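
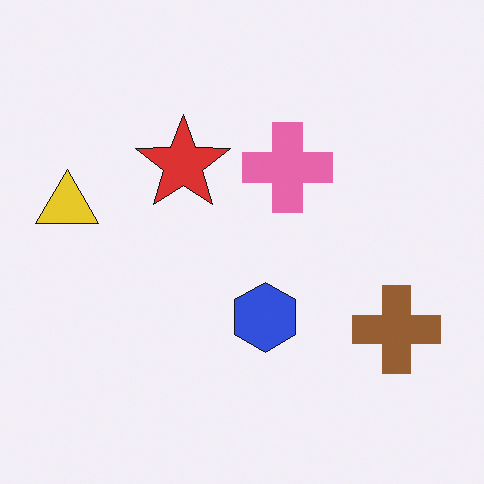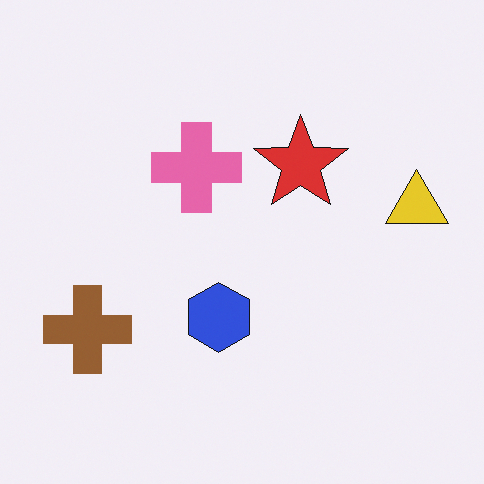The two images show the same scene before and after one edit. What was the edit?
The second image is the first flipped horizontally (left ↔ right).

The yellow triangle is in the left of the first image and the right of the second — shapes on opposite sides of the vertical midline have swapped in a mirror flip.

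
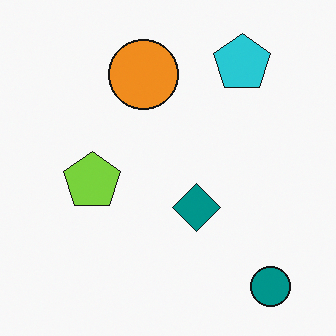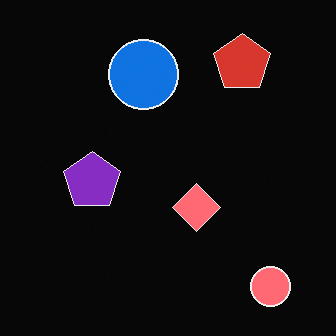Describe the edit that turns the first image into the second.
Color-inverted (negative).

The light background has become dark and every shape's color is its complement — a photographic negative.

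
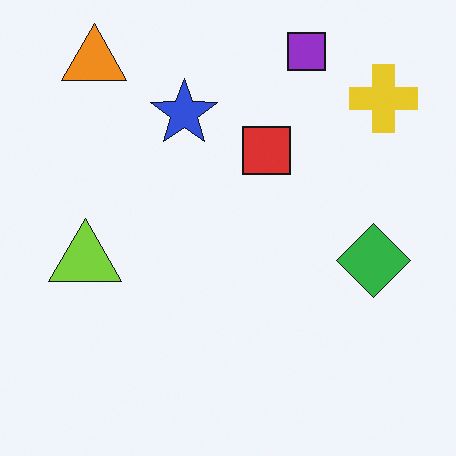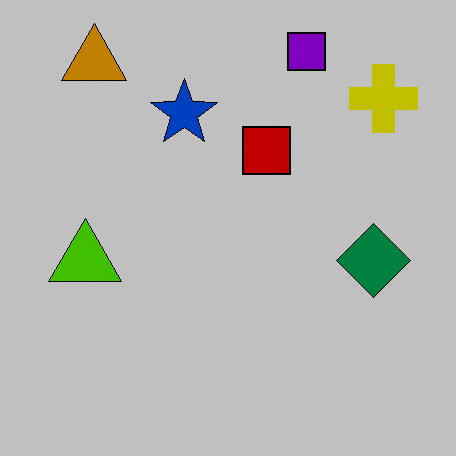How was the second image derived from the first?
It was heavily posterized to just a handful of flat colors.

Each flat color has snapped to a coarser quantized level — most visibly, the near-white background has dropped to a flat grey.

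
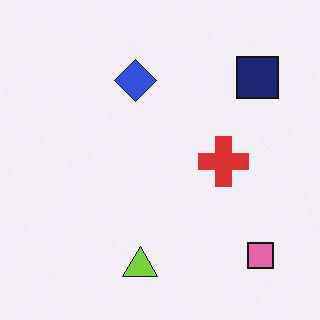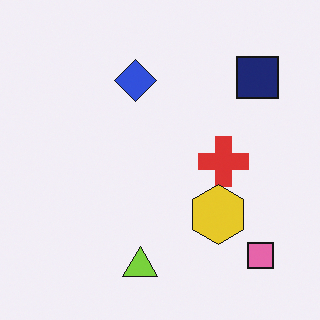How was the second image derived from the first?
This is the original image overlaid with an additional yellow hexagon.

A yellow hexagon appears in the second image that is absent from the first.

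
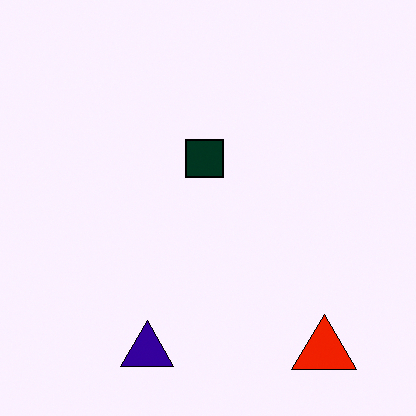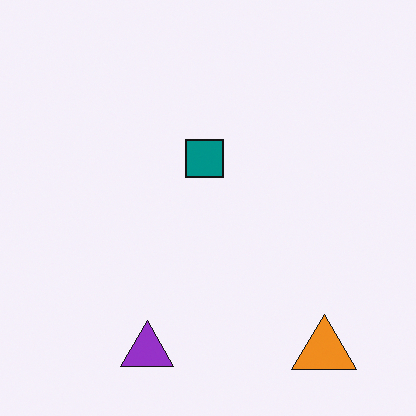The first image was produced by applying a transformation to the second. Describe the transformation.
Boosted in contrast.

Tones are pushed away from mid-grey across the whole image — a global contrast change.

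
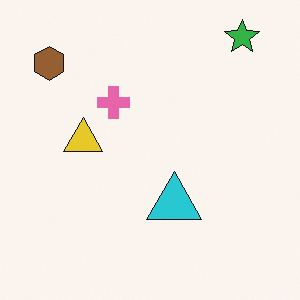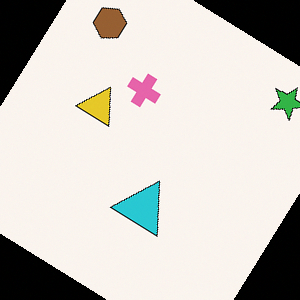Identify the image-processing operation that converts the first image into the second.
This is the original image rotated clockwise by a large amount — several tens of degrees.

Every shape is tilted by the same angle and the image corners show triangular fill wedges — a whole-image rotation by a non-right angle.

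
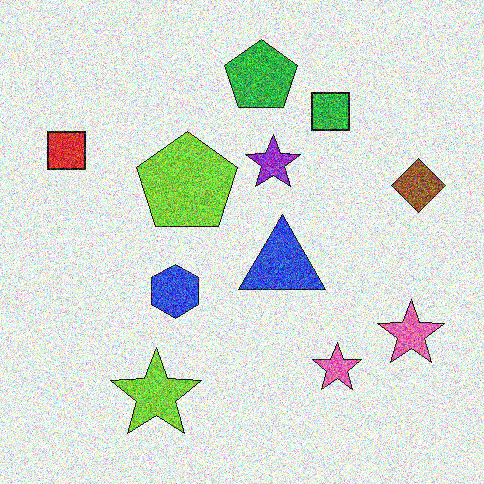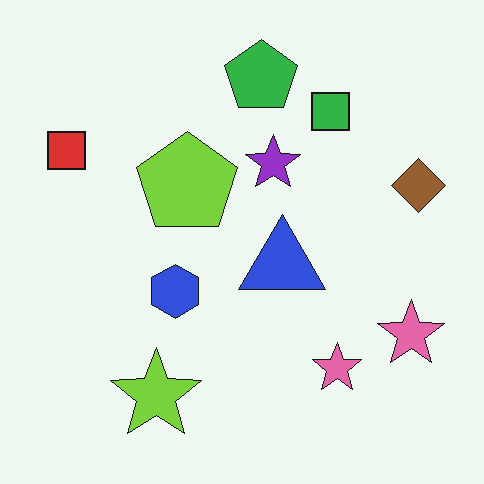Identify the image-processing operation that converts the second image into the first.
This is the original image degraded with strong gaussian noise.

Random speckle covers the whole image, including the flat background.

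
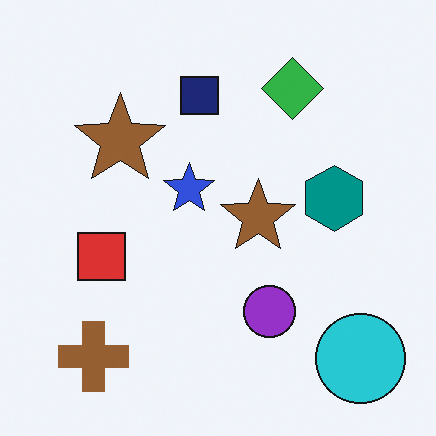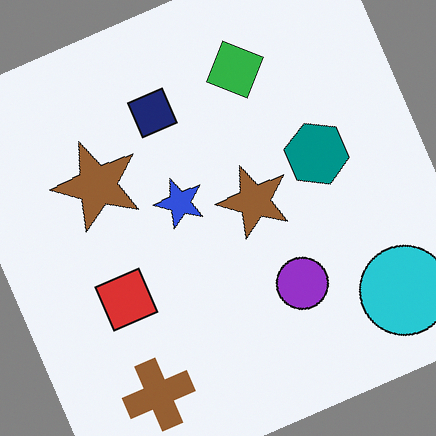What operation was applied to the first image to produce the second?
The second image is the first rotated counter-clockwise by a moderate amount.

Every shape is tilted by the same angle and the image corners show triangular fill wedges — a whole-image rotation by a non-right angle.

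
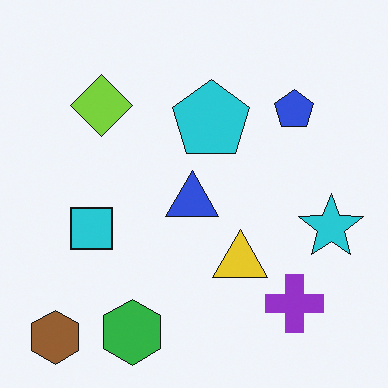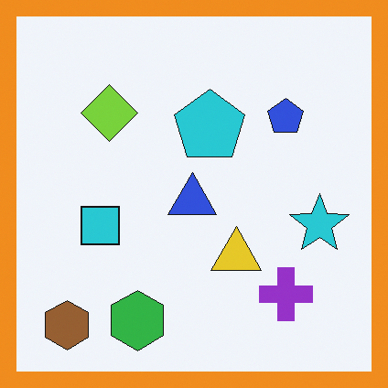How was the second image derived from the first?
The second image is the first framed with a orange border.

A solid orange frame runs around the edge of the second image, with the content slightly shrunk inside it.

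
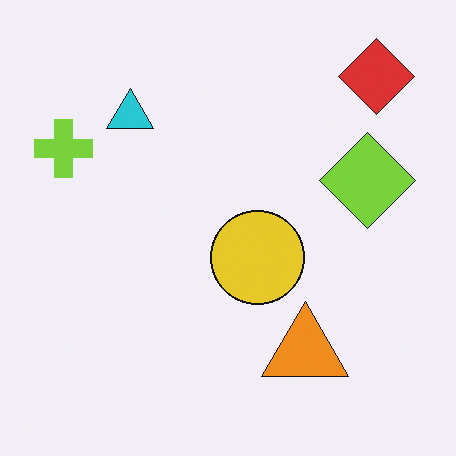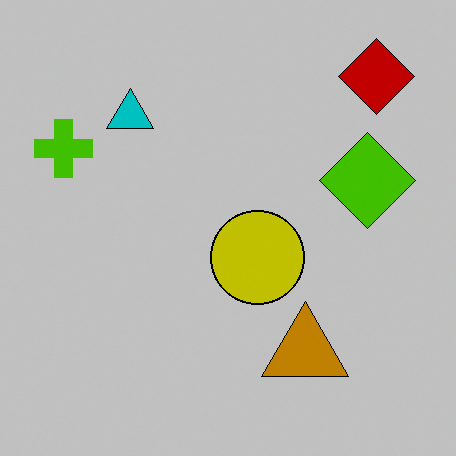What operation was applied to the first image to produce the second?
It was aggressively posterized.

Each flat color has snapped to a coarser quantized level — most visibly, the near-white background has dropped to a flat grey.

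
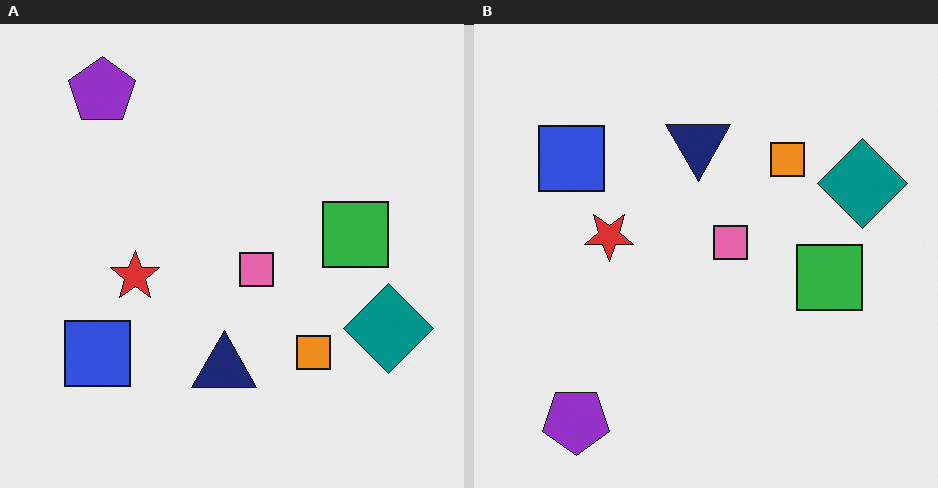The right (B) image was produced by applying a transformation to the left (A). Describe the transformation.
It was flipped vertically (top ↔ bottom).

The purple pentagon is in the top-left of the left (A) image and the bottom-left of the right (B) — shapes on opposite sides of the horizontal midline have swapped in a mirror flip.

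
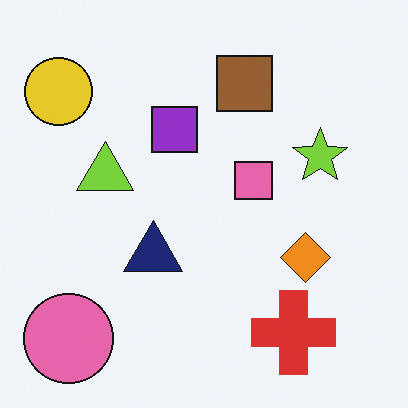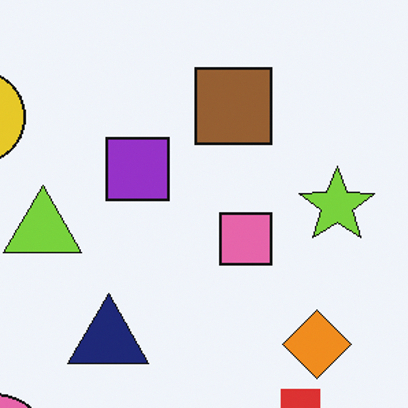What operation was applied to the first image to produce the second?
It was cropped slightly and scaled back up.

The visible shapes are larger and the field of view is narrower; shapes near the original edges may be partly or wholly outside the frame — a crop-and-rescale.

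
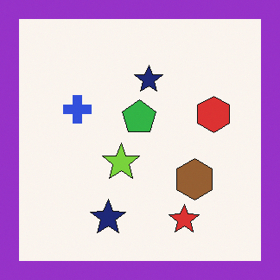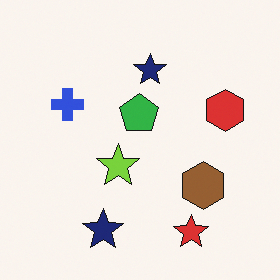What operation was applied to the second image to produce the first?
This is the original image framed with a purple border.

A solid purple frame runs around the edge of the first image, with the content slightly shrunk inside it.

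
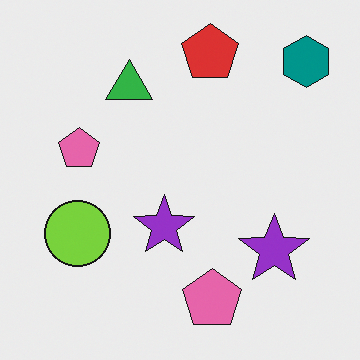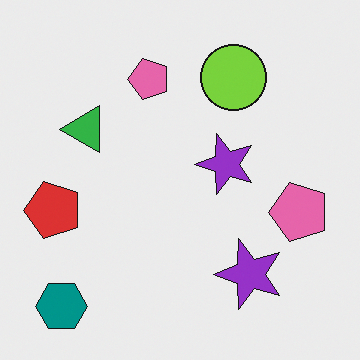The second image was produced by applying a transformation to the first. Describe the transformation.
It was transposed (reflected across the top-left ↔ bottom-right diagonal).

Shapes have swapped their row and column positions — what was in the top-right is now in the bottom-left — a diagonal reflection.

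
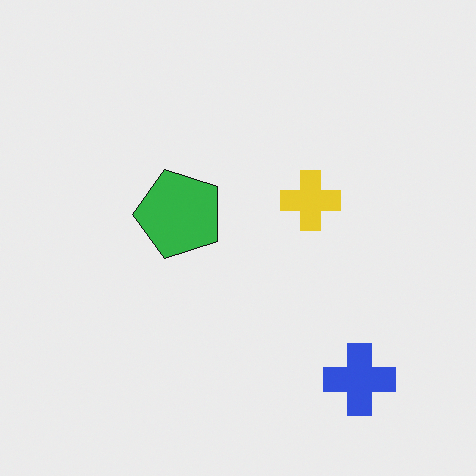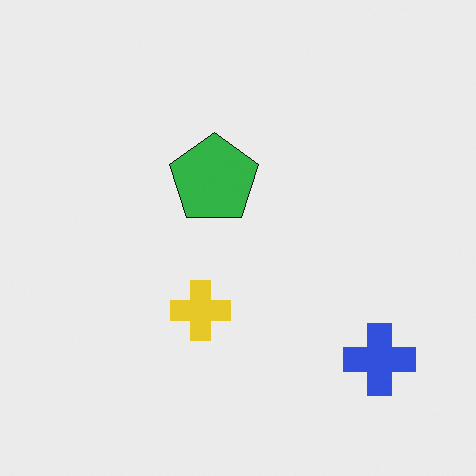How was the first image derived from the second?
The first image is the second transposed (reflected across the top-left ↔ bottom-right diagonal).

Shapes have swapped their row and column positions — what was in the top-right is now in the bottom-left — a diagonal reflection.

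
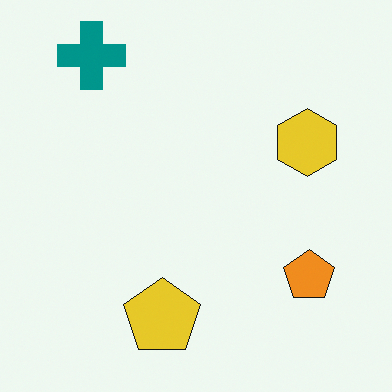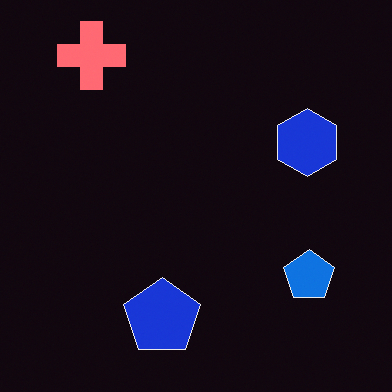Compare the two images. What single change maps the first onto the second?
The second image is the first color-inverted (negative).

The light background has become dark and every shape's color is its complement — a photographic negative.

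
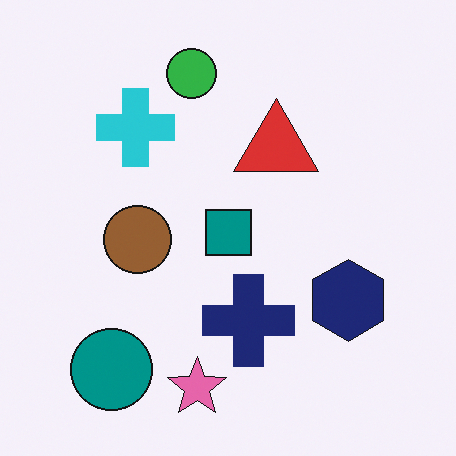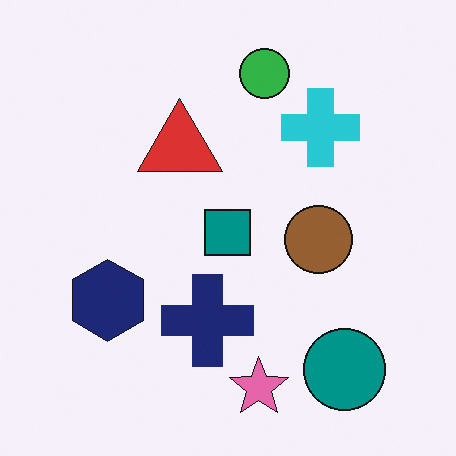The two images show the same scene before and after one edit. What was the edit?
The transformation is: flipped horizontally (left ↔ right).

The navy hexagon is in the right of the first image and the left of the second — shapes on opposite sides of the vertical midline have swapped in a mirror flip.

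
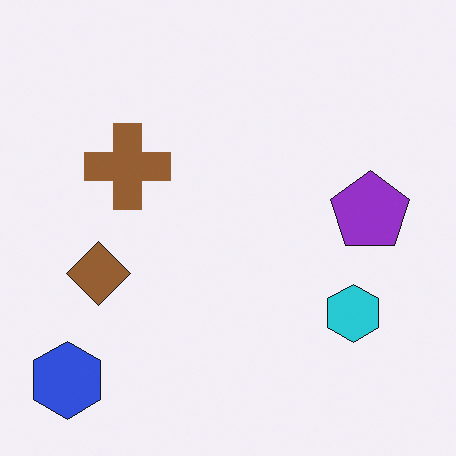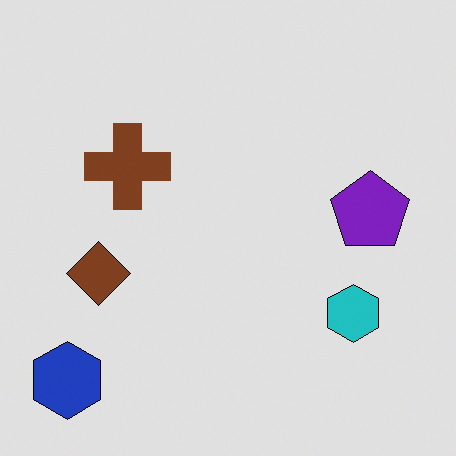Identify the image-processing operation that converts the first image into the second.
The image was posterized to a reduced palette.

Each flat color has snapped to a coarser quantized level — most visibly, the near-white background has dropped to a flat grey.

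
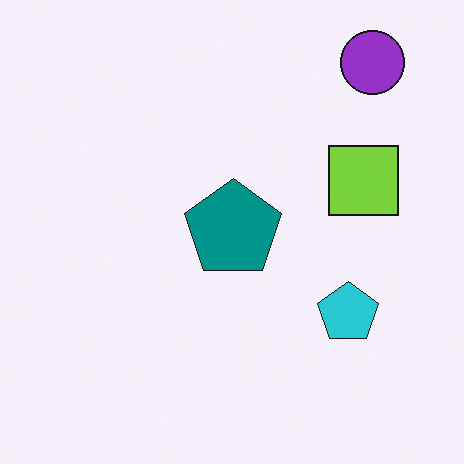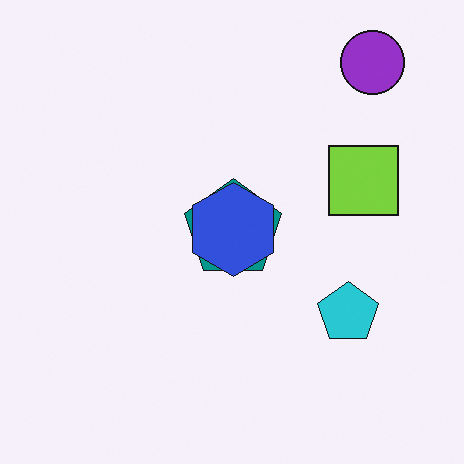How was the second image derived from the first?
This is the original image overlaid with an additional blue hexagon.

A blue hexagon appears in the second image that is absent from the first.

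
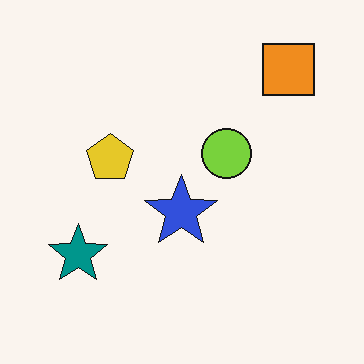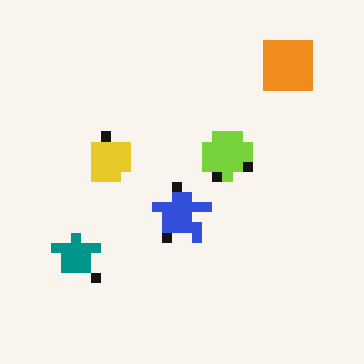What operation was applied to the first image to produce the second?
Heavily pixelated into large blocks.

Shapes are reduced to large square blocks; fine edges and outlines are lost — a downscale-then-upscale (mosaic) effect.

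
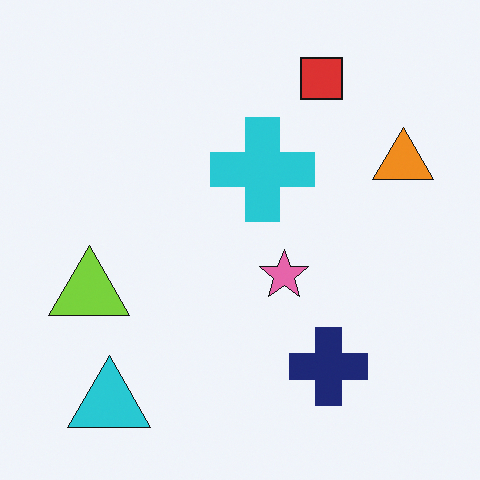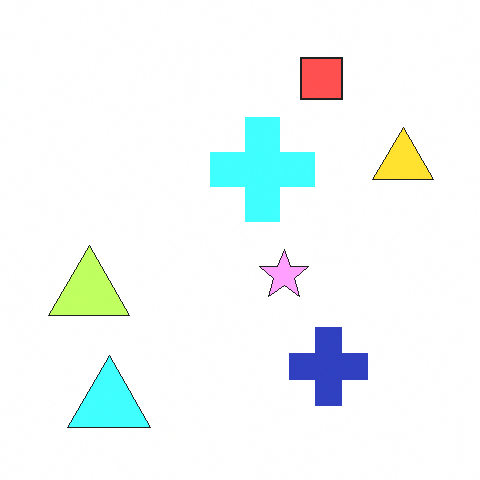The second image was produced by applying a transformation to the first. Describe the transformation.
This is the original image brightened a lot.

Every pixel — background and shapes alike — is uniformly brightened.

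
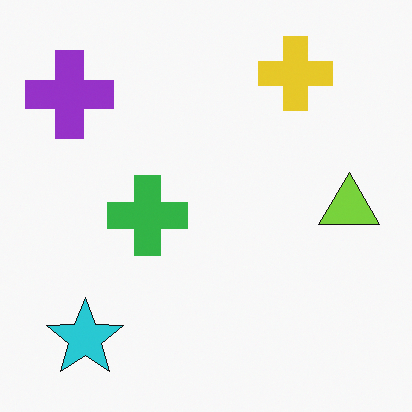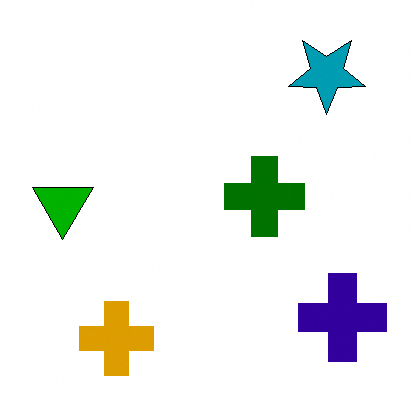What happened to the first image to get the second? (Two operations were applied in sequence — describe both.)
It was boosted in contrast, then rotated 180°.

Tones are pushed away from mid-grey across the whole image — a global contrast change. The cyan star sits in the bottom-left of the first image and the top-right of the second — consistent with a whole-image 180° rotation.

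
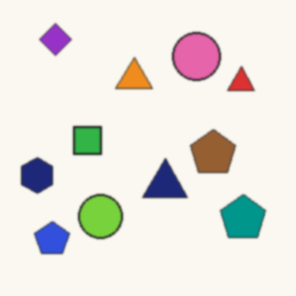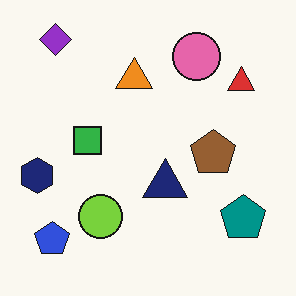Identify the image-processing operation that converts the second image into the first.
It was given a subtle gaussian blur.

Shape edges and outlines are uniformly softened across the whole image.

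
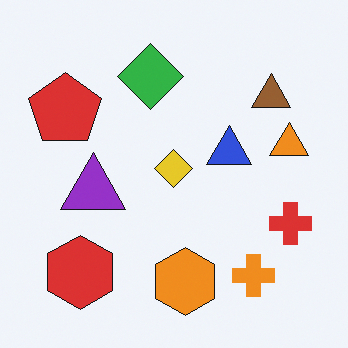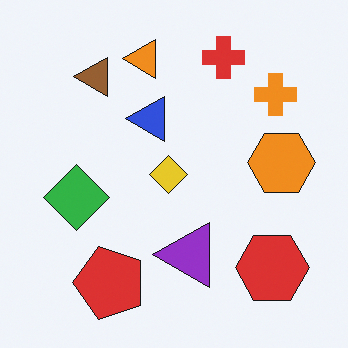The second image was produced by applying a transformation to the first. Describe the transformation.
It was rotated 90° counter-clockwise.

The red hexagon sits in the bottom-left of the first image and the bottom-right of the second — consistent with a whole-image 90° counter-clockwise rotation.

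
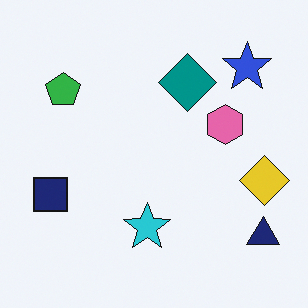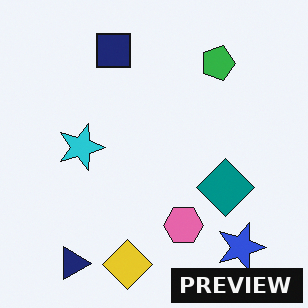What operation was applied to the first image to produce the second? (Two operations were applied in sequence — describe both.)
The transformation is: rotated 90° clockwise, then watermarked with the text "PREVIEW" in the lower-right corner.

The navy triangle sits in the bottom-right of the first image and the bottom-left of the second — consistent with a whole-image 90° clockwise rotation. A dark label reading "PREVIEW" appears in the lower-right corner.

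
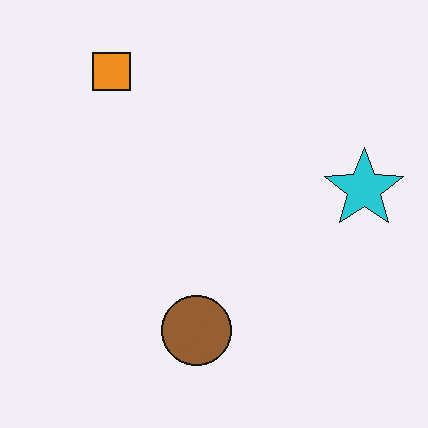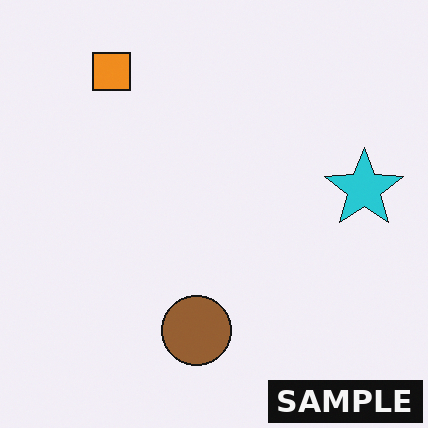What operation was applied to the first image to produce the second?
Watermarked with the text "SAMPLE" in the lower-right corner.

A dark label reading "SAMPLE" appears in the lower-right corner.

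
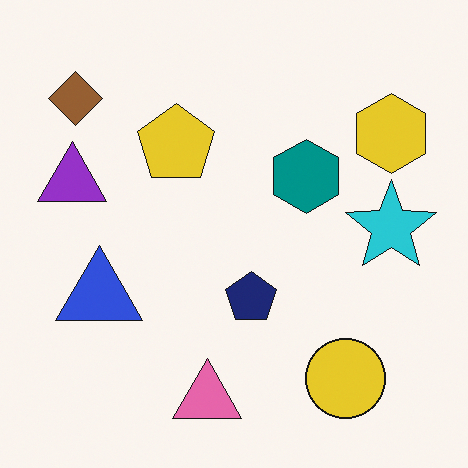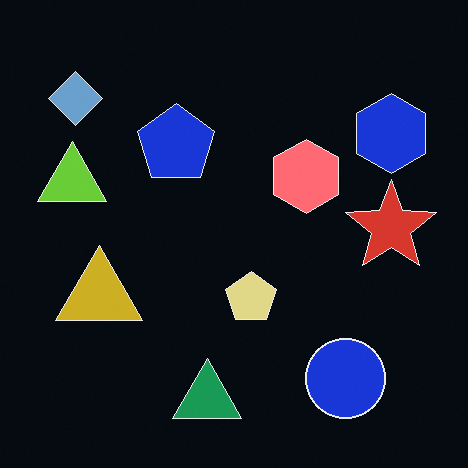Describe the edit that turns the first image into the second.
The second image is the first color-inverted (negative).

The light background has become dark and every shape's color is its complement — a photographic negative.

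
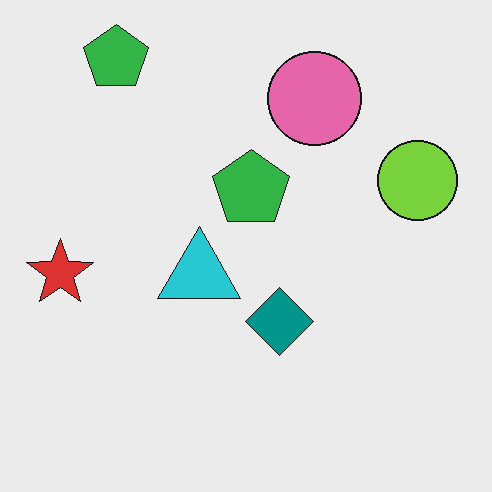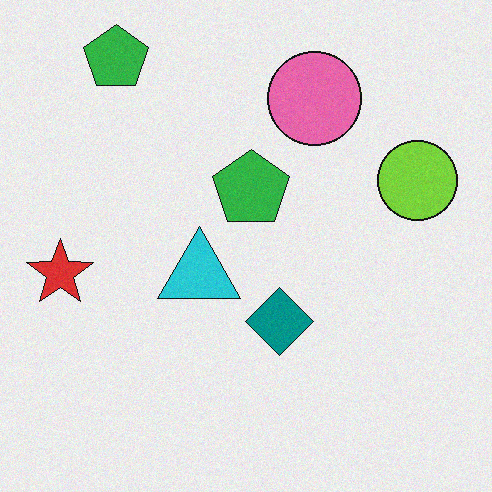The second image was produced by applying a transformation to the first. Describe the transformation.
Degraded with subtle gaussian noise.

Random speckle covers the whole image, including the flat background.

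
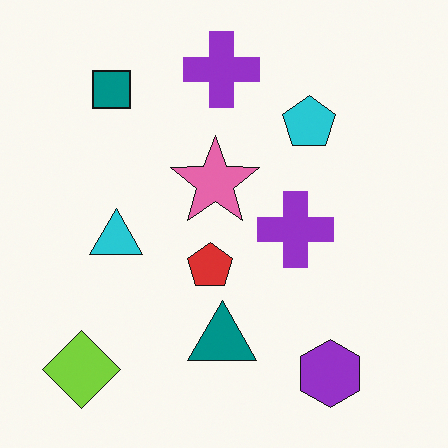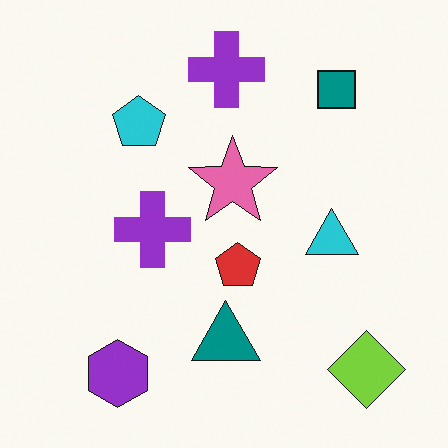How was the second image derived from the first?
It was flipped horizontally (left ↔ right).

The lime diamond is in the bottom-left of the first image and the bottom-right of the second — shapes on opposite sides of the vertical midline have swapped in a mirror flip.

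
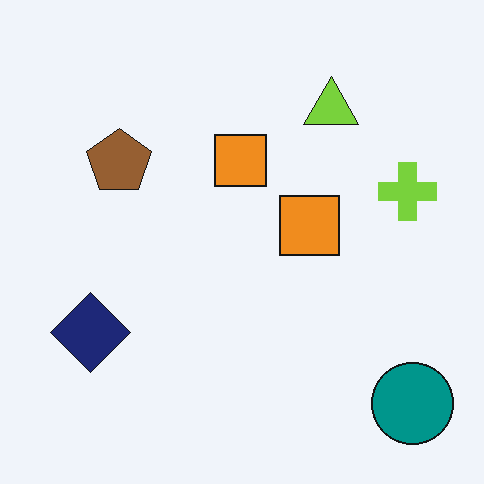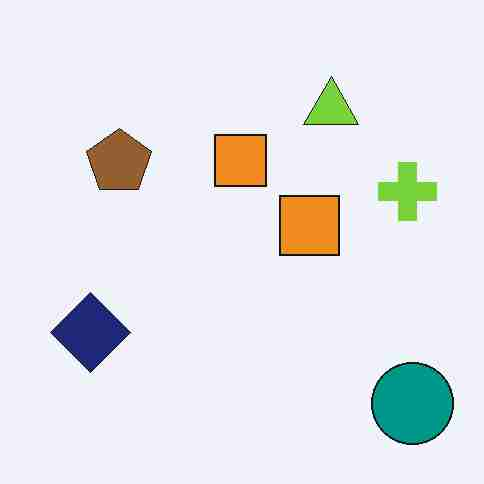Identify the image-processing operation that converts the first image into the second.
The transformation is: heavily JPEG-compressed with obvious blocking artifacts.

Blocky 8×8 compression artifacts appear around shape edges and the flat background shows ringing — characteristic JPEG degradation.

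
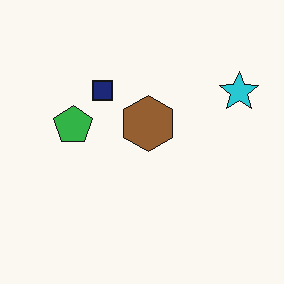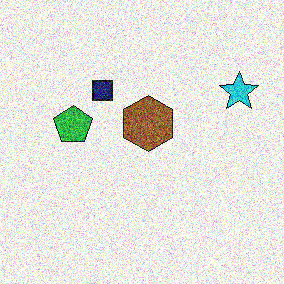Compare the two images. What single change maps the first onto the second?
Degraded with heavy additive noise.

Random speckle covers the whole image, including the flat background.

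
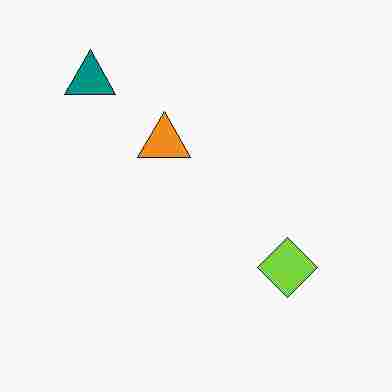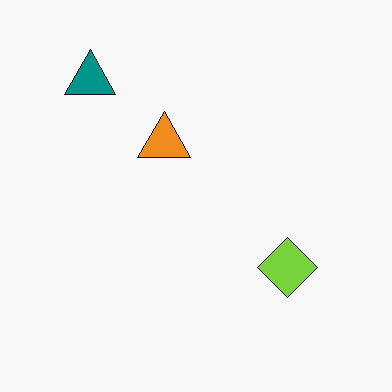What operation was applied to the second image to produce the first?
The image was heavily JPEG-compressed with obvious blocking artifacts.

Blocky 8×8 compression artifacts appear around shape edges and the flat background shows ringing — characteristic JPEG degradation.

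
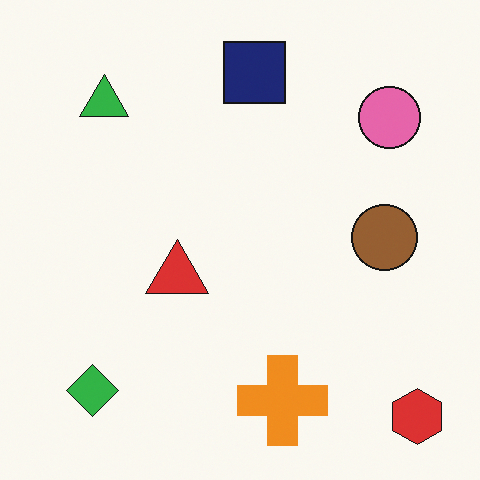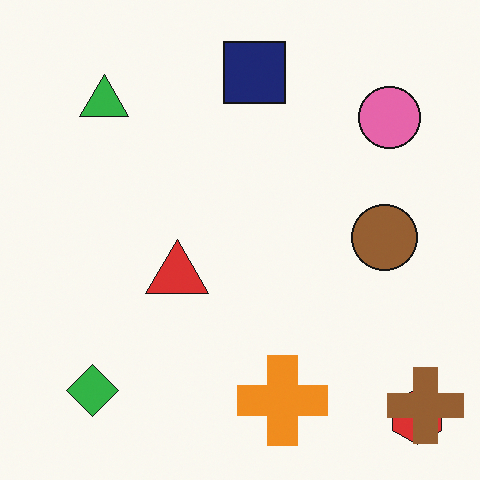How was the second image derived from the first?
This is the original image overlaid with an additional brown cross.

A brown cross appears in the second image that is absent from the first.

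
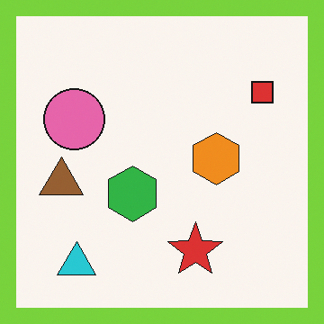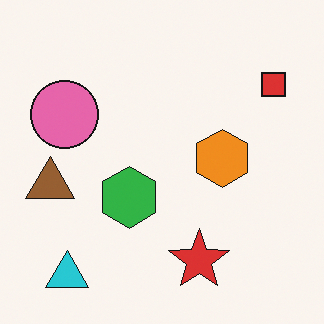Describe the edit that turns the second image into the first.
The first image is the second framed with a lime border.

A solid lime frame runs around the edge of the first image, with the content slightly shrunk inside it.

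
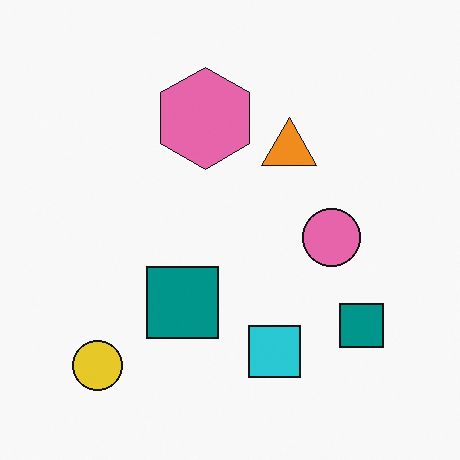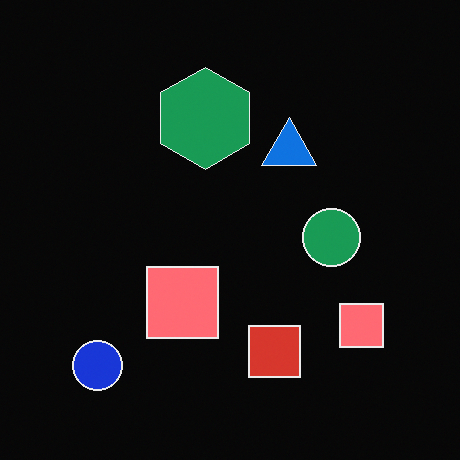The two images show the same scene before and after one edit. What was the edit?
The second image is the first color-inverted (negative).

The light background has become dark and every shape's color is its complement — a photographic negative.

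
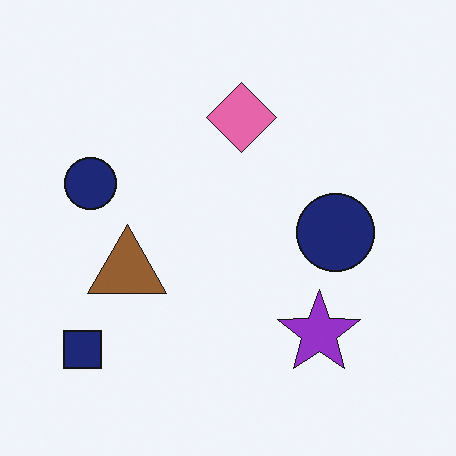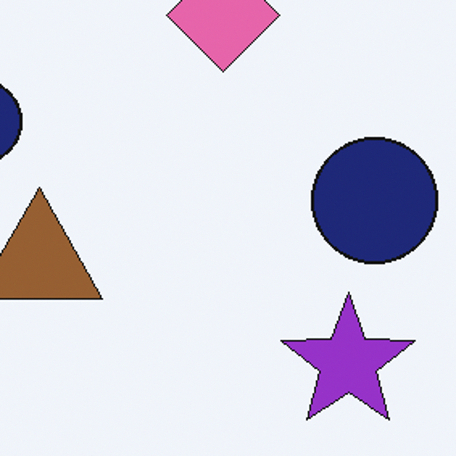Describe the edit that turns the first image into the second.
It was cropped to a modestly smaller region and rescaled.

The visible shapes are larger and the field of view is narrower; shapes near the original edges may be partly or wholly outside the frame — a crop-and-rescale.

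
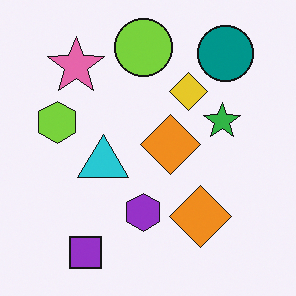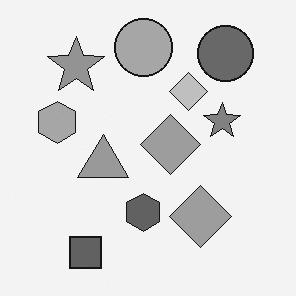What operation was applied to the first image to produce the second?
The image was converted to grayscale.

All color is removed — every shape is now a shade of grey.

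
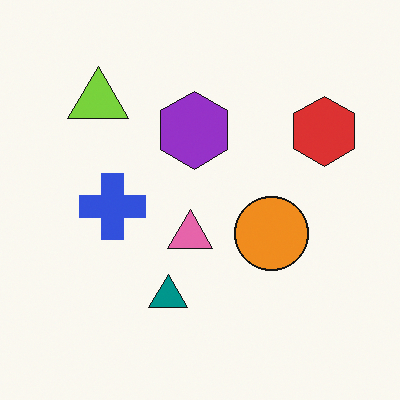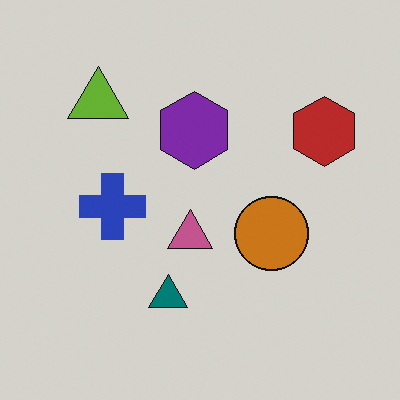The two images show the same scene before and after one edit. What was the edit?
The transformation is: slightly darkened.

Every pixel — background and shapes alike — is uniformly darkened.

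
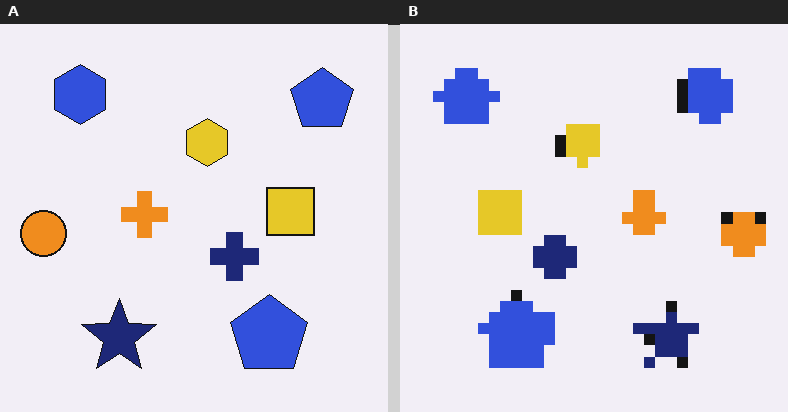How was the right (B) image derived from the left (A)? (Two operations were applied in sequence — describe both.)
Flipped horizontally (left ↔ right), then coarsely pixelated.

The orange circle is in the left of the left (A) image and the right of the right (B) — shapes on opposite sides of the vertical midline have swapped in a mirror flip. Shapes are reduced to large square blocks; fine edges and outlines are lost — a downscale-then-upscale (mosaic) effect.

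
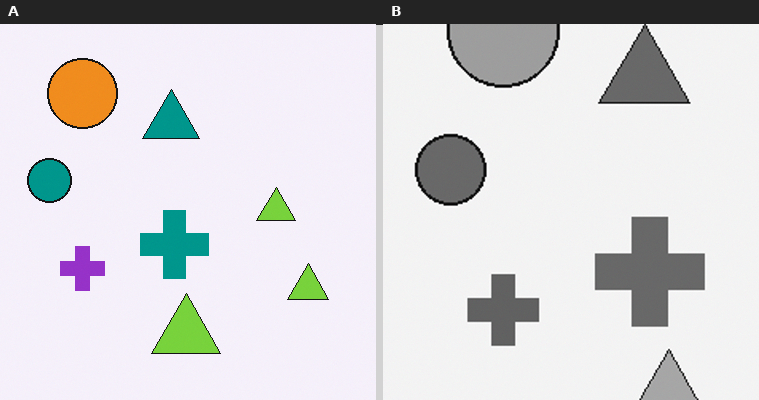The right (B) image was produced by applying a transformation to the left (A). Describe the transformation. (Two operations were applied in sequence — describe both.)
Converted to grayscale, then cropped to a modestly smaller region and rescaled.

All color is removed — every shape is now a shade of grey. The visible shapes are larger and the field of view is narrower; shapes near the original edges may be partly or wholly outside the frame — a crop-and-rescale.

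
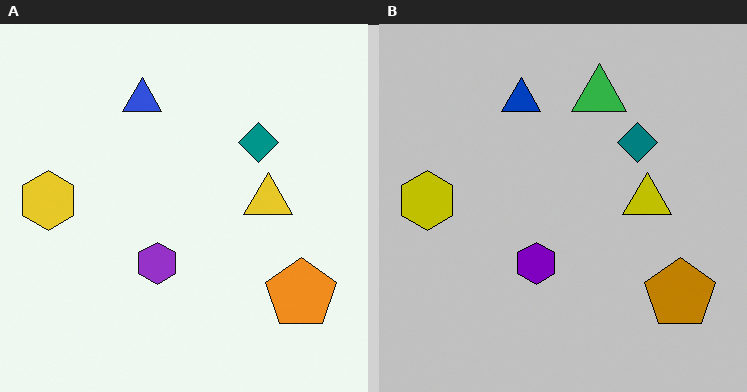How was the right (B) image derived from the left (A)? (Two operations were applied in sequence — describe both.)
The right (B) image is the left (A) aggressively posterized, then overlaid with an additional green triangle.

Each flat color has snapped to a coarser quantized level — most visibly, the near-white background has dropped to a flat grey. A green triangle appears in the right (B) image that is absent from the left (A).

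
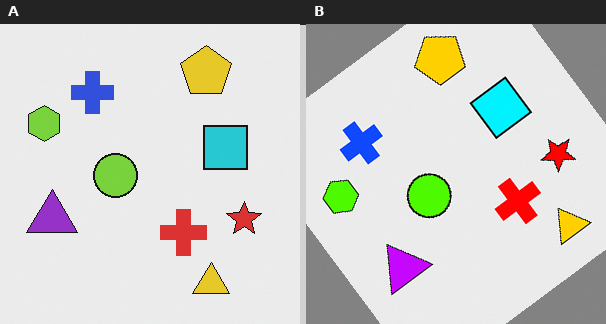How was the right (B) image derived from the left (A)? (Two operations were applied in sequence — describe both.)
It was made much more vivid (saturation change), then rotated counter-clockwise by a large amount — several tens of degrees.

All colors are more vivid — a global saturation change. Every shape is tilted by the same angle and the image corners show triangular fill wedges — a whole-image rotation by a non-right angle.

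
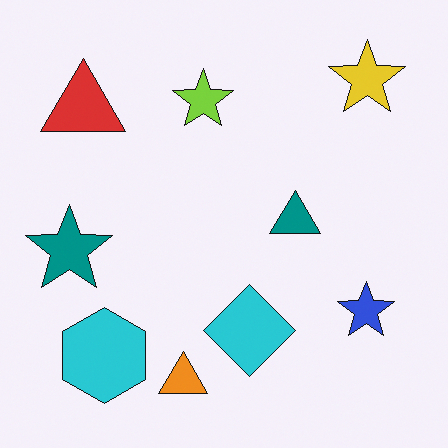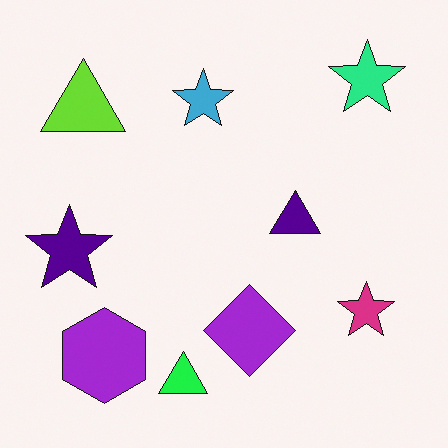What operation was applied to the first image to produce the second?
The second image is the first hue-shifted through roughly a third of the color wheel.

Every shape's color has rotated by the same amount around the hue wheel — a uniform hue shift.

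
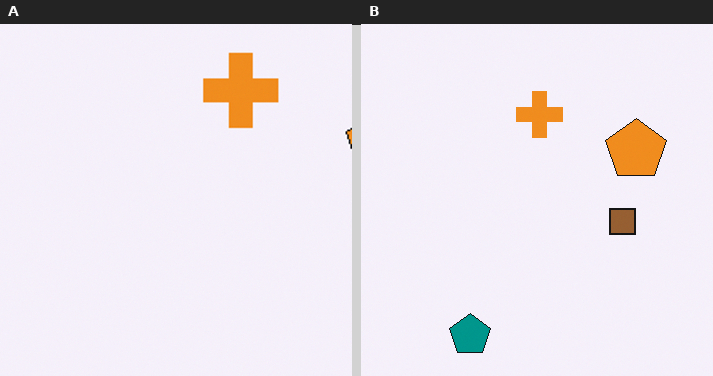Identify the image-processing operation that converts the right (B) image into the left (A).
This is the original image cropped slightly and scaled back up.

The visible shapes are larger and the field of view is narrower; shapes near the original edges may be partly or wholly outside the frame — a crop-and-rescale.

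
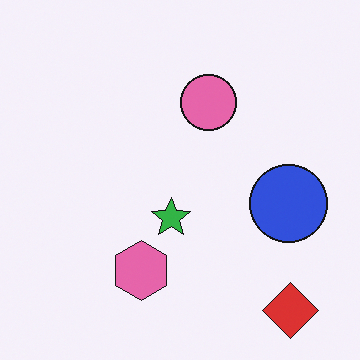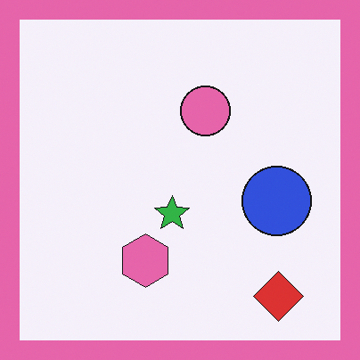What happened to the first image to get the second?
It was framed with a pink border.

A solid pink frame runs around the edge of the second image, with the content slightly shrunk inside it.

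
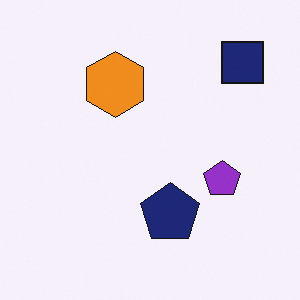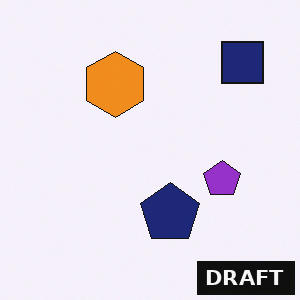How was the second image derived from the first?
Watermarked with the text "DRAFT" in the lower-right corner.

A dark label reading "DRAFT" appears in the lower-right corner.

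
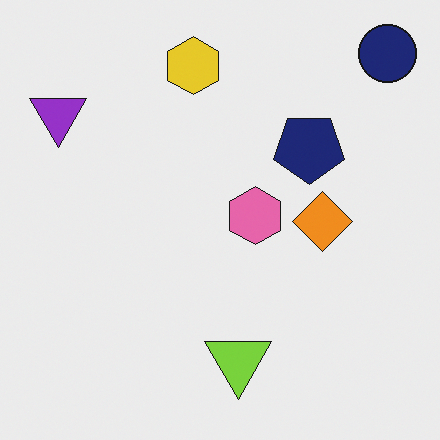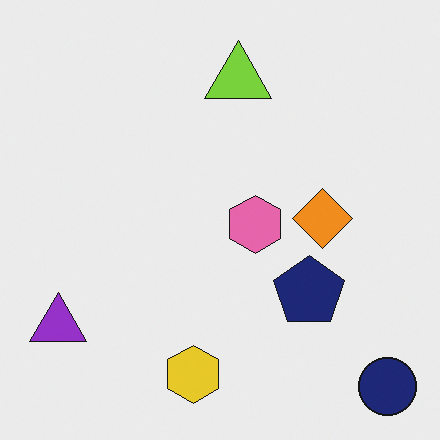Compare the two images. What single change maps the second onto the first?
This is the original image flipped vertically (top ↔ bottom).

The navy circle is in the bottom-right of the second image and the top-right of the first — shapes on opposite sides of the horizontal midline have swapped in a mirror flip.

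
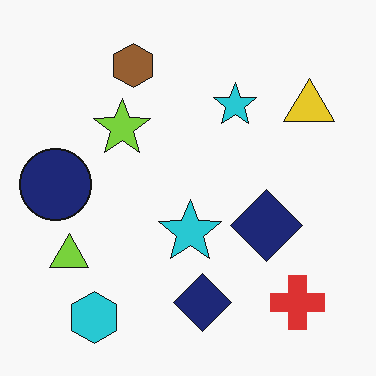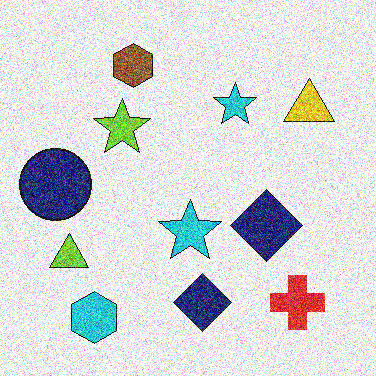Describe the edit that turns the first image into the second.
This is the original image degraded with heavy additive noise.

Random speckle covers the whole image, including the flat background.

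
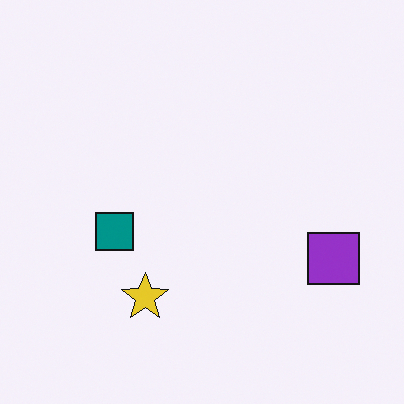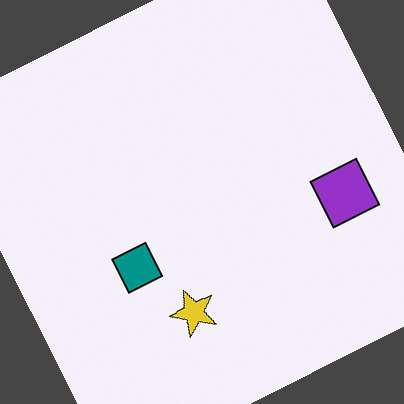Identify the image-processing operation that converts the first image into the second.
The transformation is: rotated counter-clockwise by a moderate amount.

Every shape is tilted by the same angle and the image corners show triangular fill wedges — a whole-image rotation by a non-right angle.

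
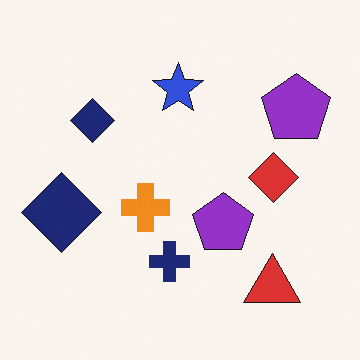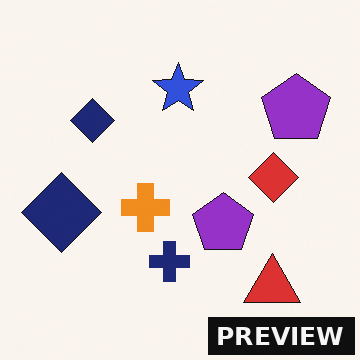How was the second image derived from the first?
This is the original image watermarked with the text "PREVIEW" in the lower-right corner.

A dark label reading "PREVIEW" appears in the lower-right corner.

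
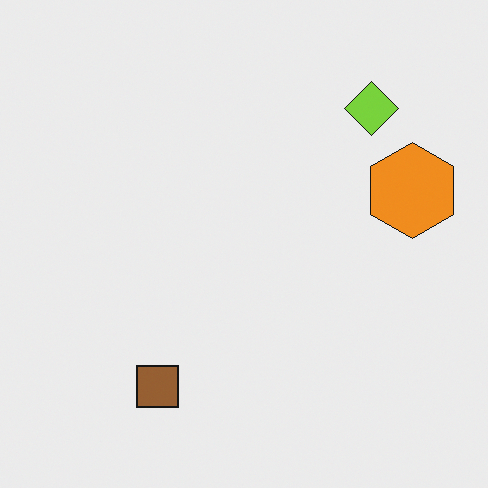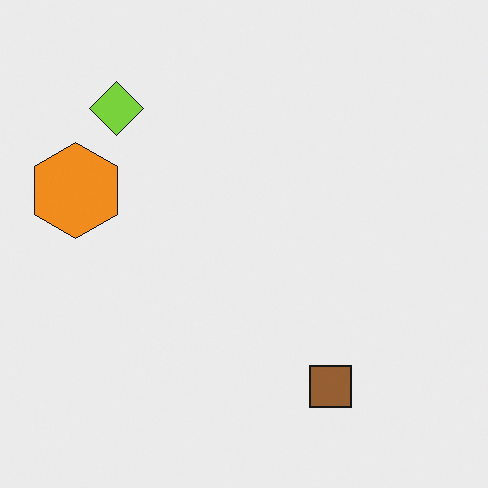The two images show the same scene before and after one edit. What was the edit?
The transformation is: flipped horizontally (left ↔ right).

The orange hexagon is in the right of the first image and the left of the second — shapes on opposite sides of the vertical midline have swapped in a mirror flip.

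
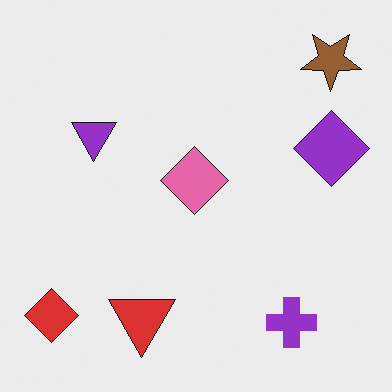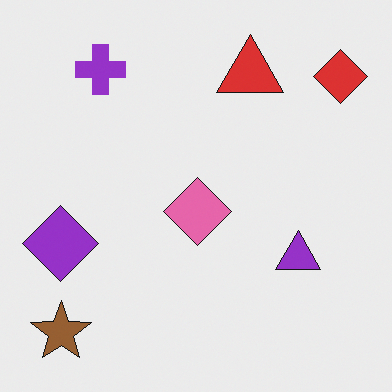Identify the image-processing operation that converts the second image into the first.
It was rotated 180°.

The brown star sits in the bottom-left of the second image and the top-right of the first — consistent with a whole-image 180° rotation.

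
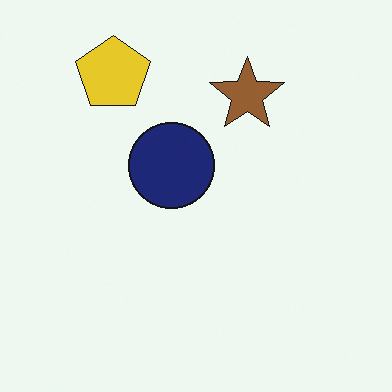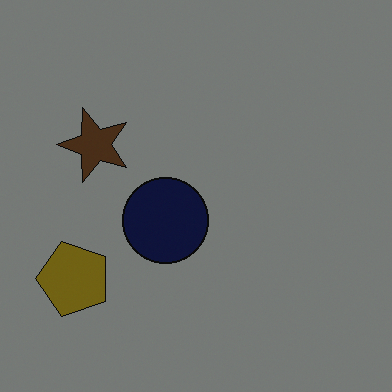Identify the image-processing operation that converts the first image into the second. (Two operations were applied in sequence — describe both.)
This is the original image substantially darkened, then rotated 90° counter-clockwise.

Every pixel — background and shapes alike — is uniformly darkened. The yellow pentagon sits in the top-left of the first image and the bottom-left of the second — consistent with a whole-image 90° counter-clockwise rotation.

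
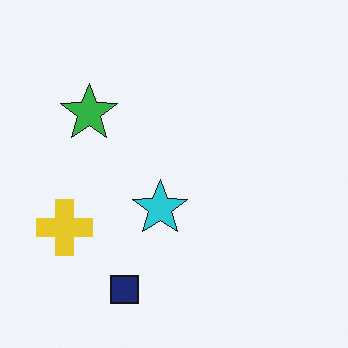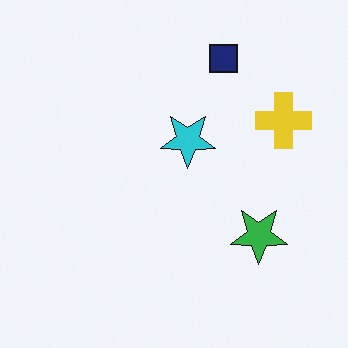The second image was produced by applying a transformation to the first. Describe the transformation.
It was rotated 180°.

The navy square sits in the bottom of the first image and the top of the second — consistent with a whole-image 180° rotation.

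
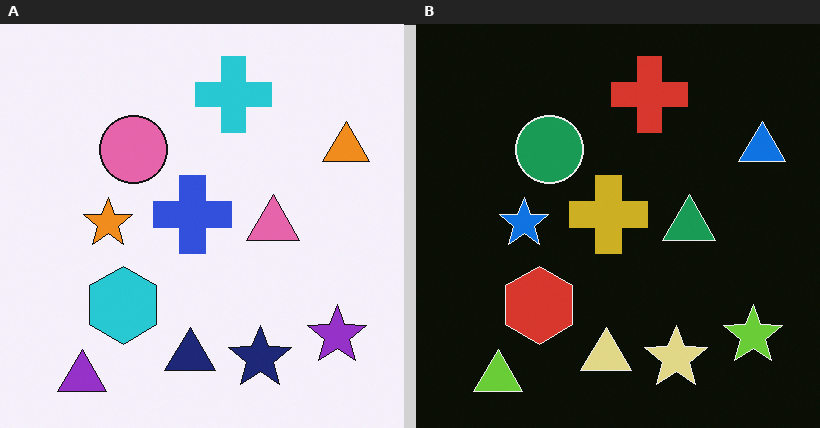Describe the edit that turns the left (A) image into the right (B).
The transformation is: color-inverted (negative).

The light background has become dark and every shape's color is its complement — a photographic negative.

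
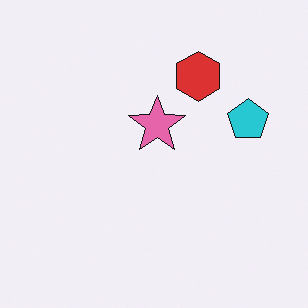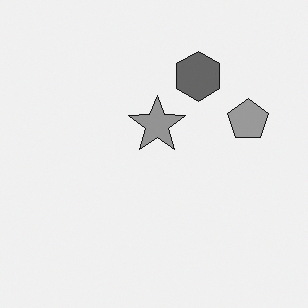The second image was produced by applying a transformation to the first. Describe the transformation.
This is the original image converted to grayscale.

All color is removed — every shape is now a shade of grey.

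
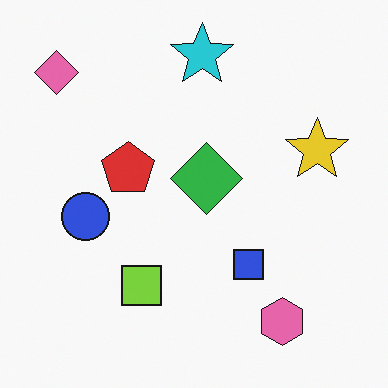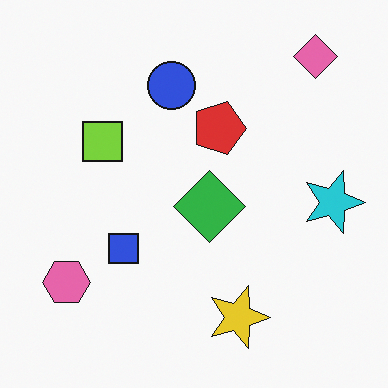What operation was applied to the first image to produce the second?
The image was rotated 90° clockwise.

The pink diamond sits in the top-left of the first image and the top-right of the second — consistent with a whole-image 90° clockwise rotation.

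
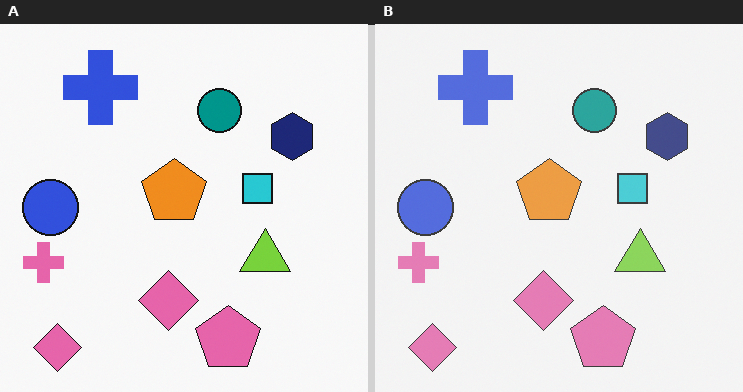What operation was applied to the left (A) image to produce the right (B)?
The transformation is: given slightly reduced contrast.

Tones are pushed toward mid-grey across the whole image — a global contrast change.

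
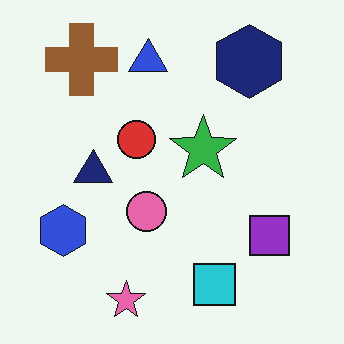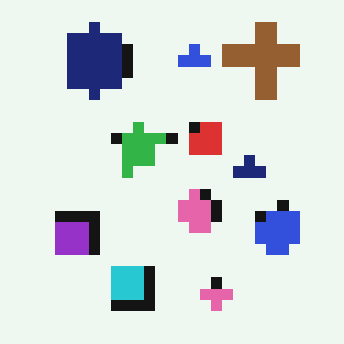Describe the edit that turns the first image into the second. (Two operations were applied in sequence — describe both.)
The second image is the first flipped horizontally (left ↔ right), then coarsely pixelated.

The blue hexagon is in the bottom-left of the first image and the bottom-right of the second — shapes on opposite sides of the vertical midline have swapped in a mirror flip. Shapes are reduced to large square blocks; fine edges and outlines are lost — a downscale-then-upscale (mosaic) effect.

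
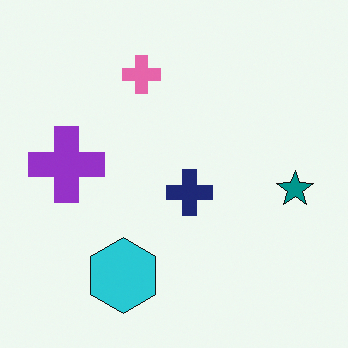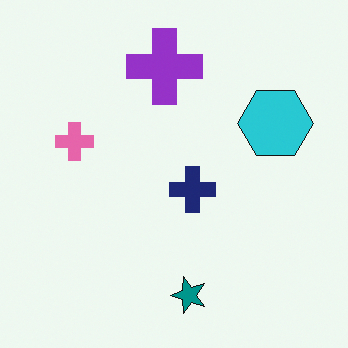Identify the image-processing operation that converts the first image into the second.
It was transposed (reflected across the top-left ↔ bottom-right diagonal).

Shapes have swapped their row and column positions — what was in the top-right is now in the bottom-left — a diagonal reflection.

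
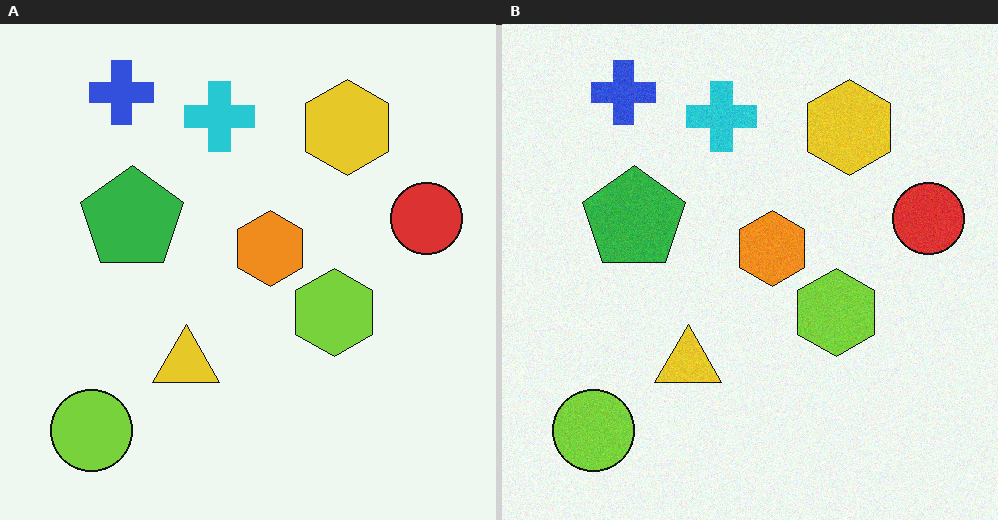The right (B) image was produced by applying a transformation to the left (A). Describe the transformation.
The image was degraded with a light layer of grain.

Random speckle covers the whole image, including the flat background.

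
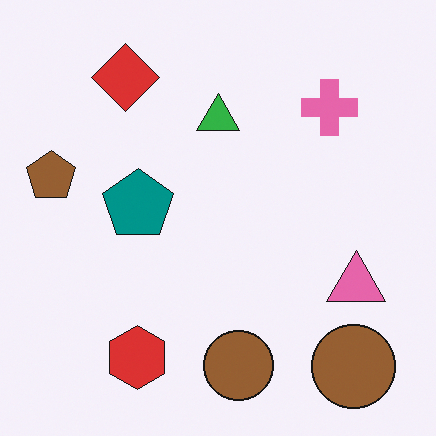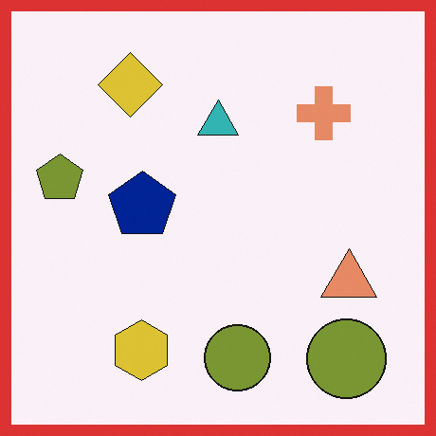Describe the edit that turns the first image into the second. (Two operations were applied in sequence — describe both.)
The image was hue-shifted slightly, then framed with a red border.

Every shape's color has rotated by the same amount around the hue wheel — a uniform hue shift. A solid red frame runs around the edge of the second image, with the content slightly shrunk inside it.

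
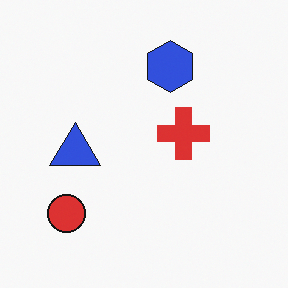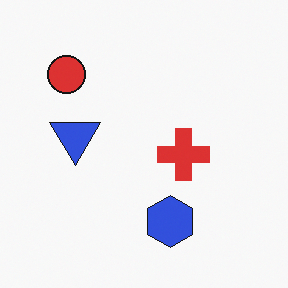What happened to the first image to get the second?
Flipped vertically (top ↔ bottom).

The blue hexagon is in the top of the first image and the bottom of the second — shapes on opposite sides of the horizontal midline have swapped in a mirror flip.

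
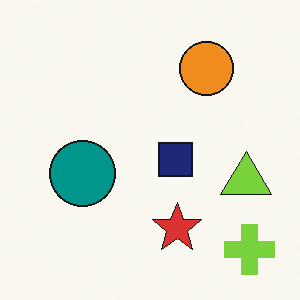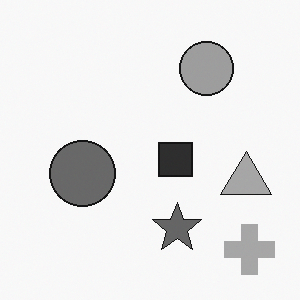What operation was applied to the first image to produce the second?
The second image is the first converted to grayscale.

All color is removed — every shape is now a shade of grey.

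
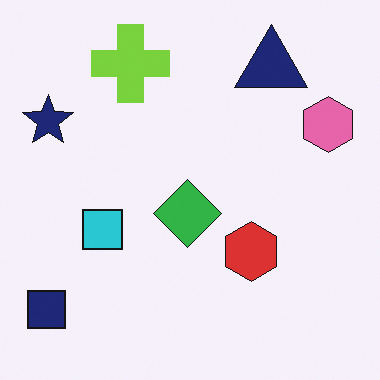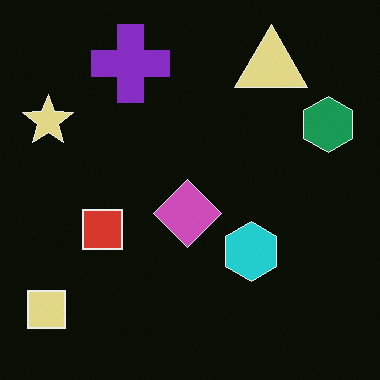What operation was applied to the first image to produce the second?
The image was color-inverted (negative).

The light background has become dark and every shape's color is its complement — a photographic negative.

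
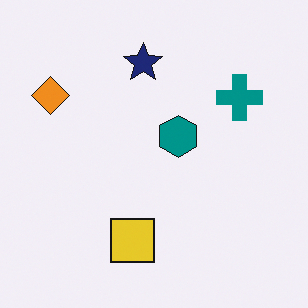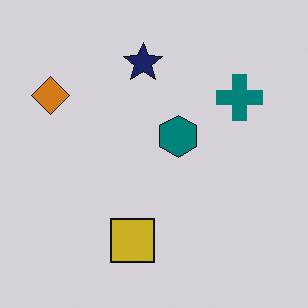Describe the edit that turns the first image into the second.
This is the original image slightly darkened.

Every pixel — background and shapes alike — is uniformly darkened.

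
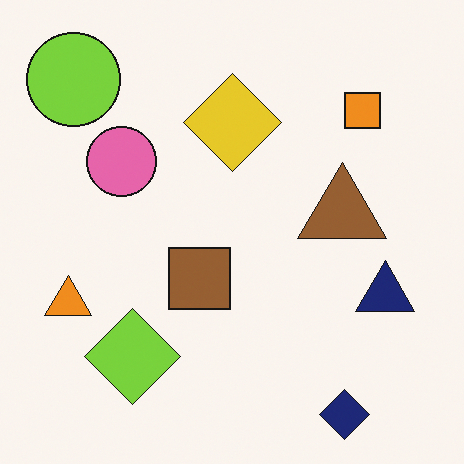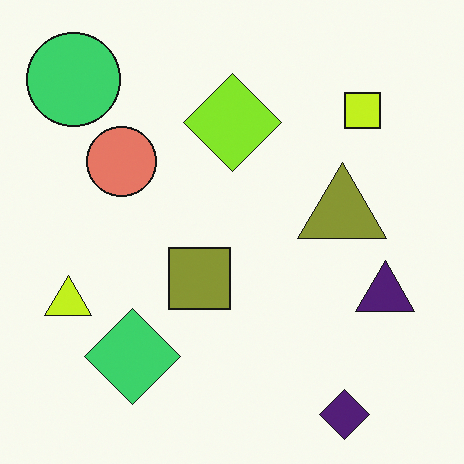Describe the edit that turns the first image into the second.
The second image is the first hue-shifted slightly.

Every shape's color has rotated by the same amount around the hue wheel — a uniform hue shift.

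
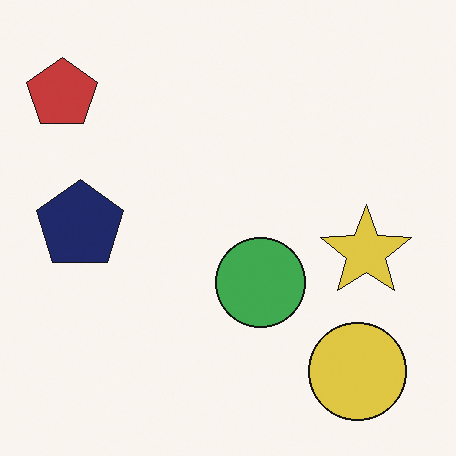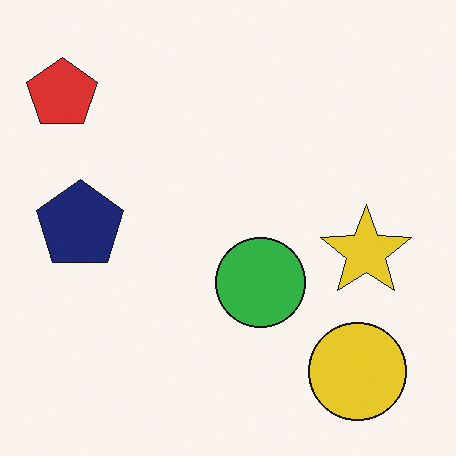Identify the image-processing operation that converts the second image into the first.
The transformation is: slightly desaturated.

All colors are more muted and greyish — a global saturation change.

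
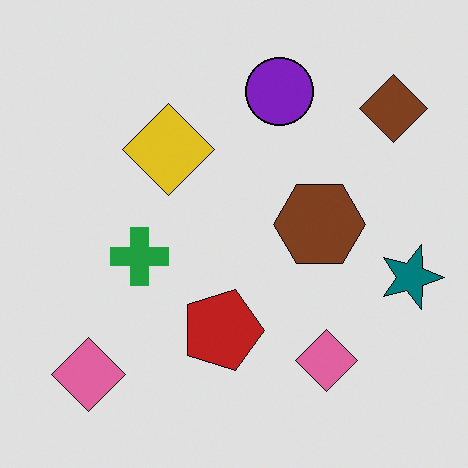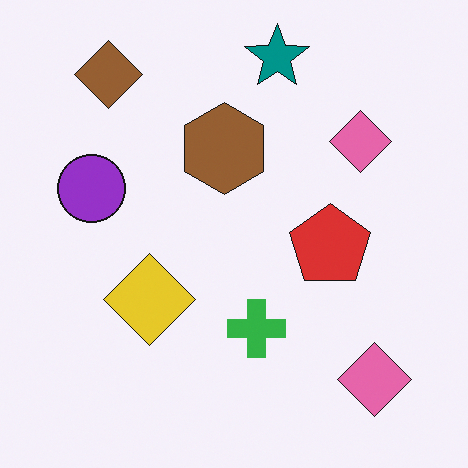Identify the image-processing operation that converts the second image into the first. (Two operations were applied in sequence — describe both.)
The first image is the second moderately posterized, then rotated 90° clockwise.

Each flat color has snapped to a coarser quantized level — most visibly, the near-white background has dropped to a flat grey. The brown diamond sits in the top-left of the second image and the top-right of the first — consistent with a whole-image 90° clockwise rotation.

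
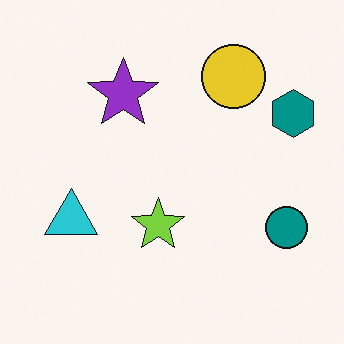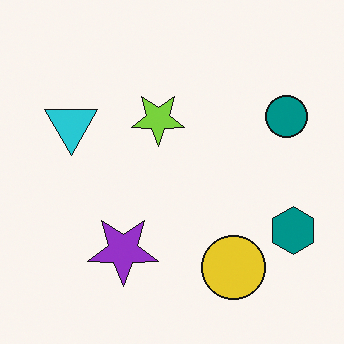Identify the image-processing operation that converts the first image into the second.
The second image is the first flipped vertically (top ↔ bottom).

The yellow circle is in the top-right of the first image and the bottom-right of the second — shapes on opposite sides of the horizontal midline have swapped in a mirror flip.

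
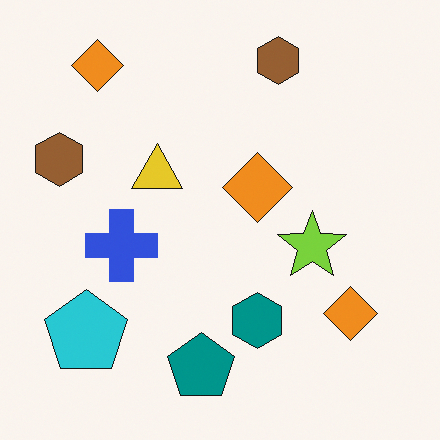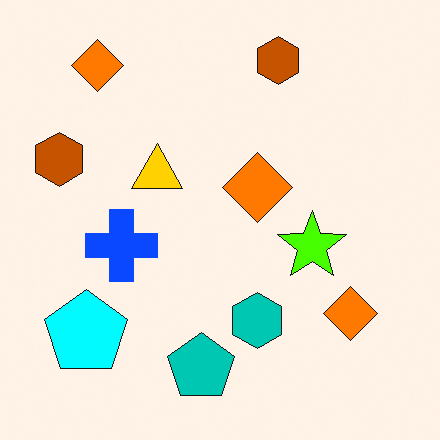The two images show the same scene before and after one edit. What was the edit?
The image was heavily oversaturated.

All colors are more vivid — a global saturation change.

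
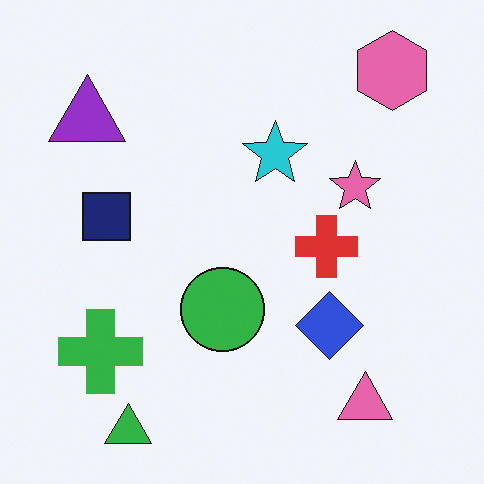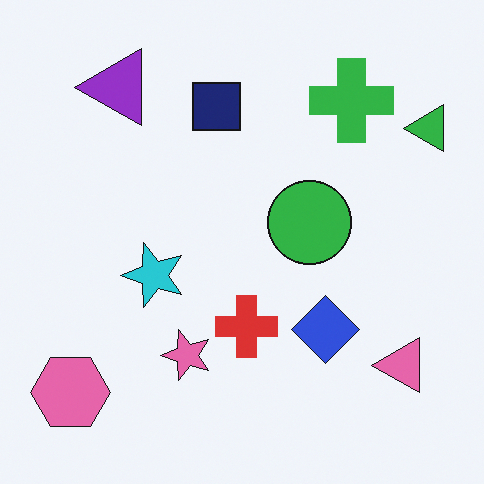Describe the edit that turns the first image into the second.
Transposed (reflected across the top-left ↔ bottom-right diagonal).

Shapes have swapped their row and column positions — what was in the top-right is now in the bottom-left — a diagonal reflection.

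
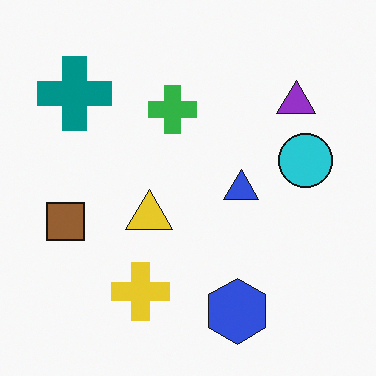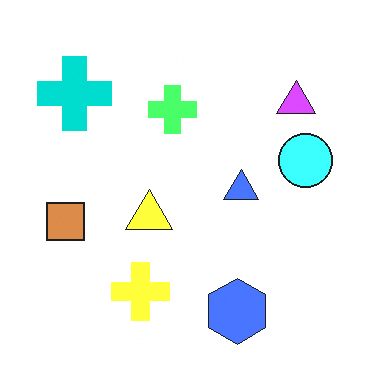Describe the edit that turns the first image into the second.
The transformation is: substantially brightened.

Every pixel — background and shapes alike — is uniformly brightened.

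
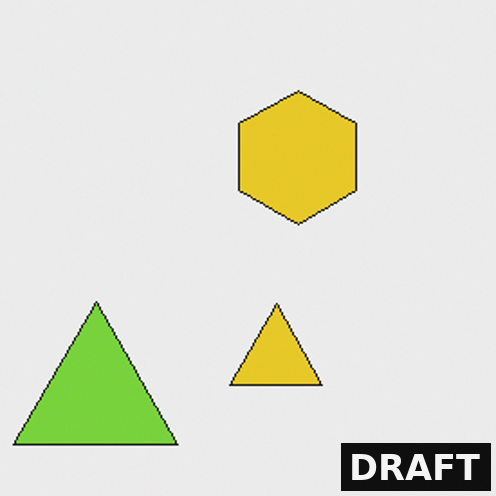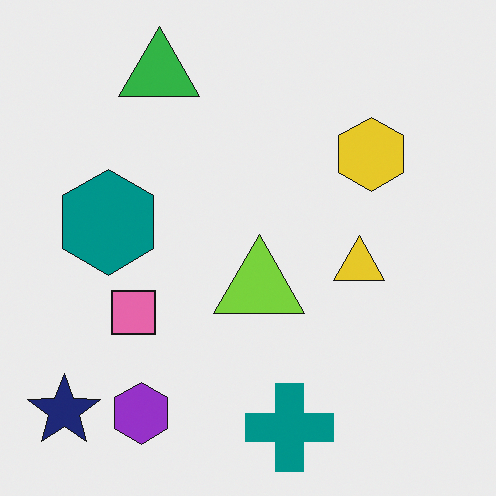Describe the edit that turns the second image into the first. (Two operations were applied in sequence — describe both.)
Cropped to a noticeably smaller region and rescaled, then watermarked with the text "DRAFT" in the lower-right corner.

The visible shapes are larger and the field of view is narrower; shapes near the original edges may be partly or wholly outside the frame — a crop-and-rescale. A dark label reading "DRAFT" appears in the lower-right corner.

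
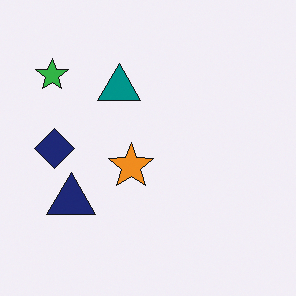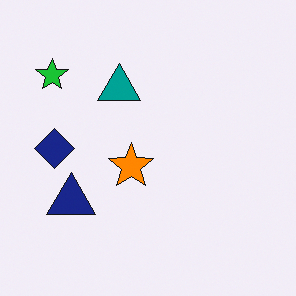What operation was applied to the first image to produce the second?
Slightly oversaturated.

All colors are more vivid — a global saturation change.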